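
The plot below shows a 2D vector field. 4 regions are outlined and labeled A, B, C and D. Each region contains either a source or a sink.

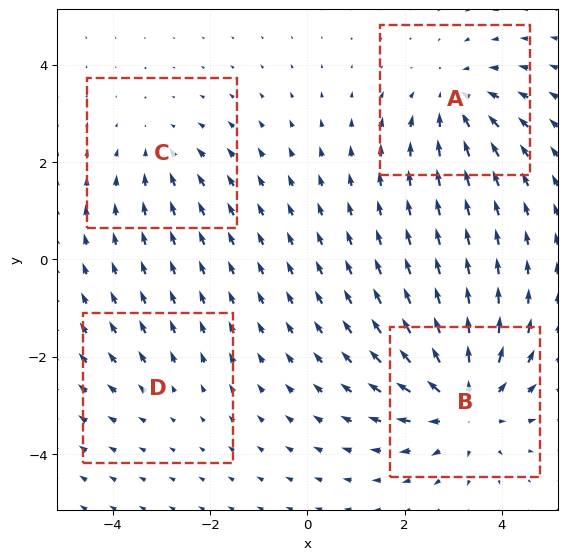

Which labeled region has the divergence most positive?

Divergence at each region's feature centre — A: about -4, B: about +6, C: about -3, D: about +2. Region B is most positive.

B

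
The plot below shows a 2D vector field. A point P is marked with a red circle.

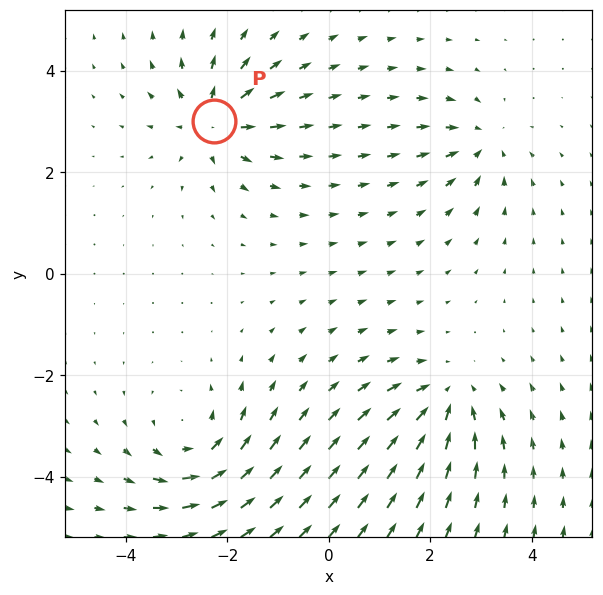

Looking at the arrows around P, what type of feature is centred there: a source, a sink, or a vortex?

At P (-2.3, 3.0) the arrows spread outward. Divergence about +5, curl ≈0 — positive divergence with near-zero curl is a source.

source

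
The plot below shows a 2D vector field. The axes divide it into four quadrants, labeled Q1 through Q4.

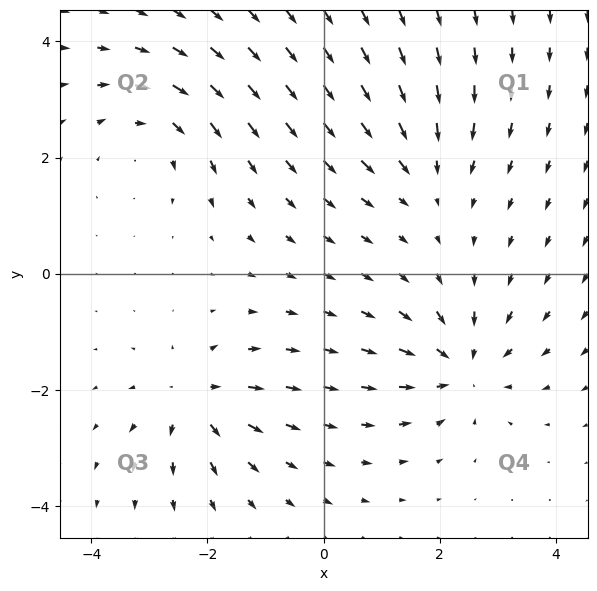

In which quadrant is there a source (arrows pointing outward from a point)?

Q3

The source sits at approximately (-2.2, -2.2), which lies in quadrant Q3. The divergence there is about +4, positive as expected for a source.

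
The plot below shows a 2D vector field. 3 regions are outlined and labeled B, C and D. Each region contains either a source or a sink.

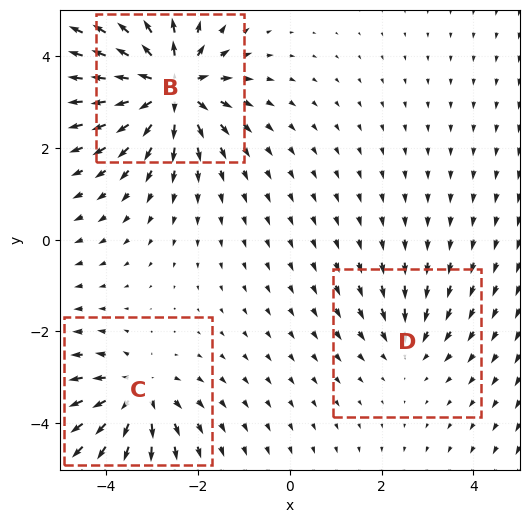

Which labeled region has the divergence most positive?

B

Divergence at each region's feature centre — B: about +7, C: about +4, D: about -3. Region B is most positive.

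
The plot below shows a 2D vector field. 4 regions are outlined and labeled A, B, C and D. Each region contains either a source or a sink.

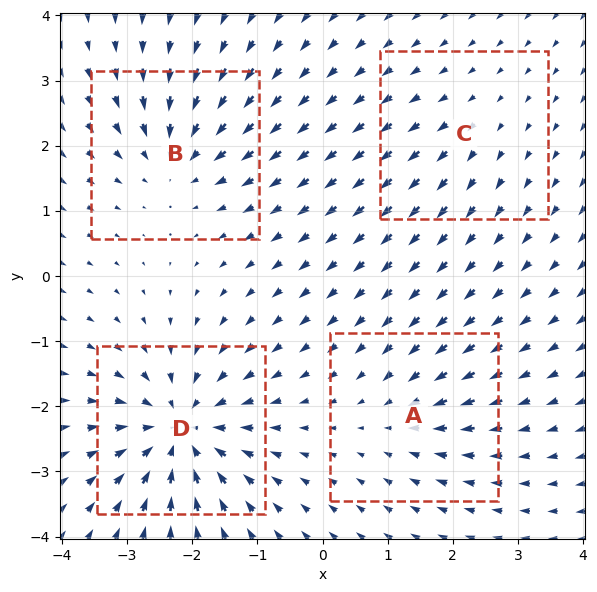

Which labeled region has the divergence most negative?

Divergence at each region's feature centre — A: about -3, B: about -5, C: about +2, D: about -8. Region D is most negative.

D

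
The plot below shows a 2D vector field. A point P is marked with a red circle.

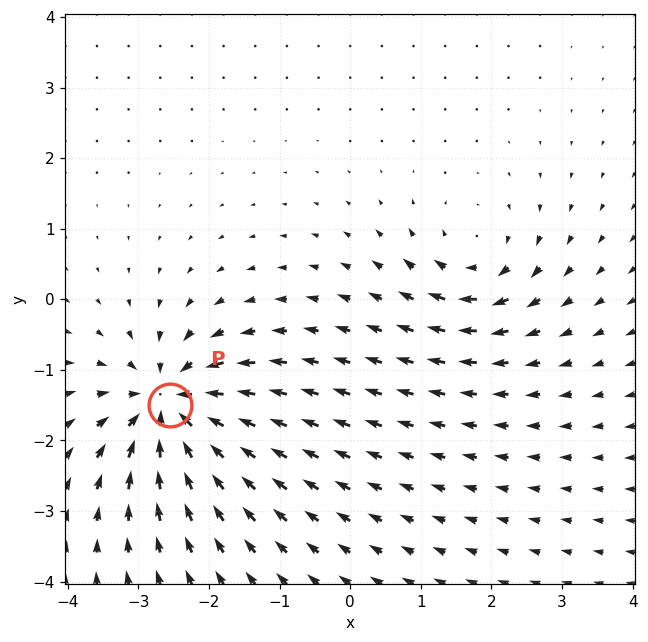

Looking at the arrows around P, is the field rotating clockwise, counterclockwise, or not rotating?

not rotating

Near P at (-2.5, -1.5) the arrows show no circulation. The curl there is ≈0.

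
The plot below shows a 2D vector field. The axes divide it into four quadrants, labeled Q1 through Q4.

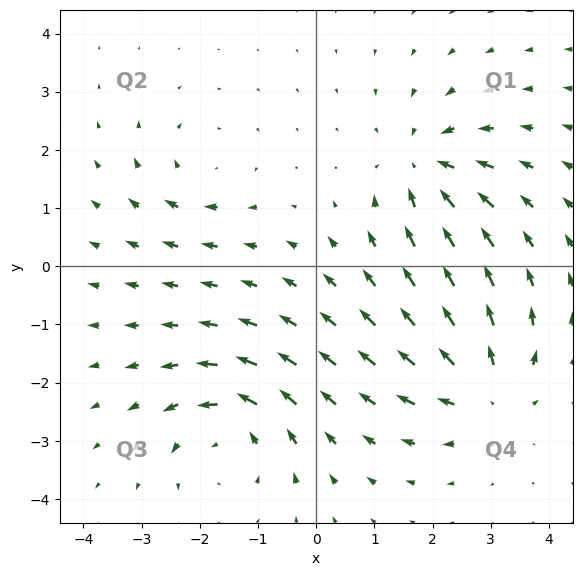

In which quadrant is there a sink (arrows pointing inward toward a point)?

Q1

The sink sits at approximately (1.9, 1.7), which lies in quadrant Q1. The divergence there is about -5, negative as expected for a sink.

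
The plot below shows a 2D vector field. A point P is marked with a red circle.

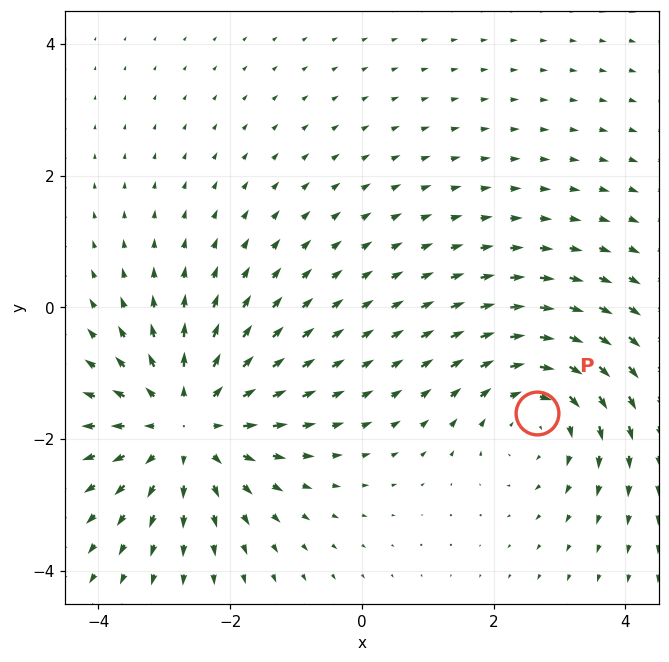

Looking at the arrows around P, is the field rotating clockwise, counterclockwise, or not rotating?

clockwise

Near P at (2.7, -1.6) the arrows circulate clockwise. The curl (z-component) there is about -3; negative curl means clockwise rotation.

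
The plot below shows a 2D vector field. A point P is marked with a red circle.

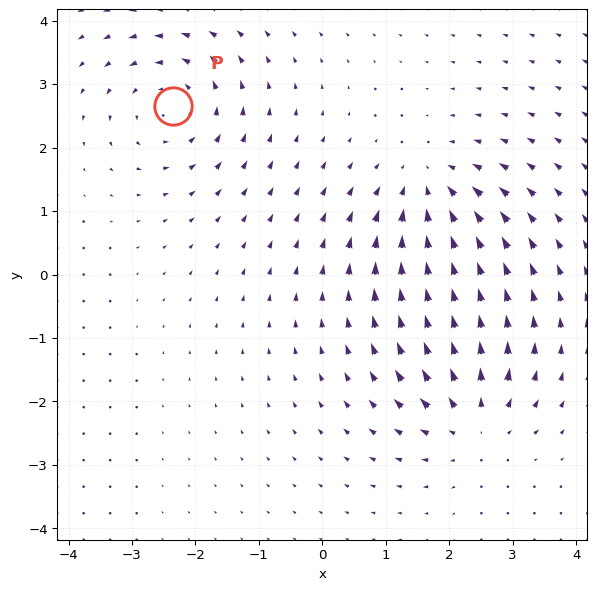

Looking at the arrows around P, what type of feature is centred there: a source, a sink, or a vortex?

vortex

At P (-2.3, 2.7) the arrows circulate counterclockwise. Divergence ≈0, curl about +5 — near-zero divergence with nonzero curl is a vortex.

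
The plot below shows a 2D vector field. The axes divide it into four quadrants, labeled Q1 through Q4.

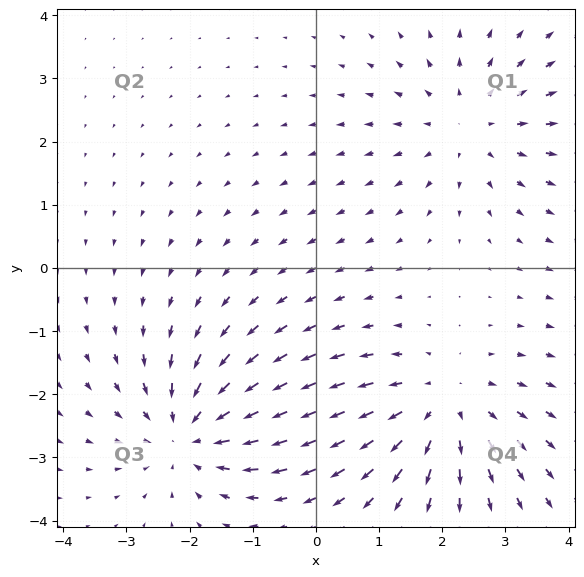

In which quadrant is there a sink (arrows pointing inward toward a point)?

Q3

The sink sits at approximately (-2.0, -2.6), which lies in quadrant Q3. The divergence there is about -4, negative as expected for a sink.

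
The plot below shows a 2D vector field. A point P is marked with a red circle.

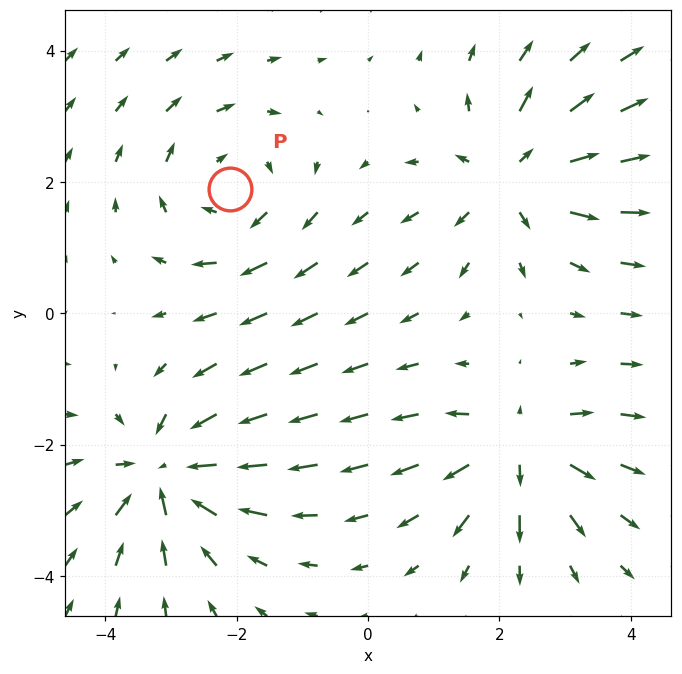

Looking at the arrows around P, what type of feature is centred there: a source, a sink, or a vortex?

At P (-2.1, 1.9) the arrows circulate clockwise. Divergence ≈0, curl about -3 — near-zero divergence with nonzero curl is a vortex.

vortex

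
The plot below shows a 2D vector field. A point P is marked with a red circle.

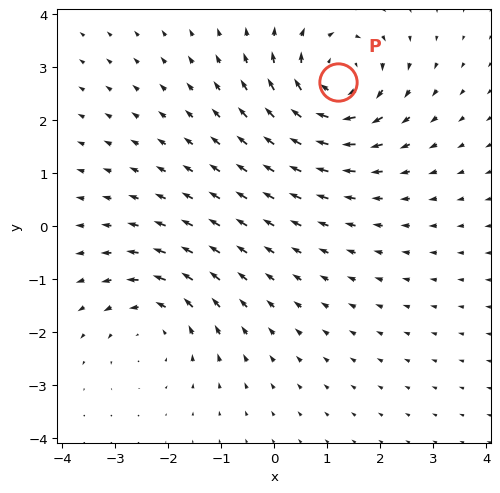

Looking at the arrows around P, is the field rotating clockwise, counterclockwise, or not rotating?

clockwise

Near P at (1.2, 2.7) the arrows circulate clockwise. The curl (z-component) there is about -5; negative curl means clockwise rotation.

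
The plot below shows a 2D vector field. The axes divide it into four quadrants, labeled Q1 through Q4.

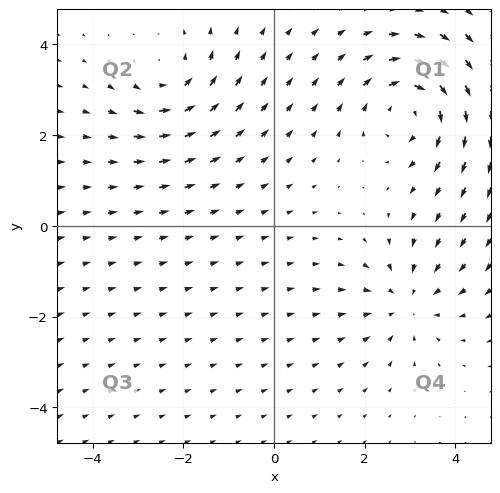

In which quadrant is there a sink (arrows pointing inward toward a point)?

Q4

The sink sits at approximately (2.9, -1.7), which lies in quadrant Q4. The divergence there is about -3, negative as expected for a sink.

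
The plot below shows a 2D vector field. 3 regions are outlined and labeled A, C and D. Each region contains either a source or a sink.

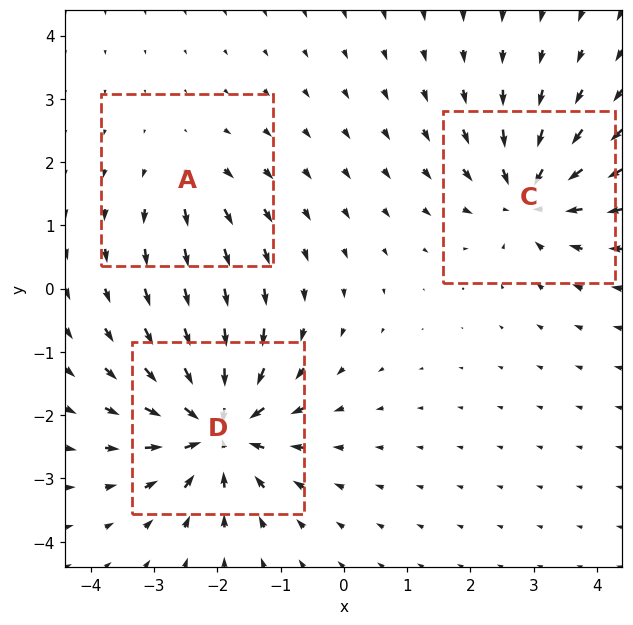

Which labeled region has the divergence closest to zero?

A

Divergence at each region's feature centre — A: about +2, C: about -4, D: about -6. Region A is closest to zero.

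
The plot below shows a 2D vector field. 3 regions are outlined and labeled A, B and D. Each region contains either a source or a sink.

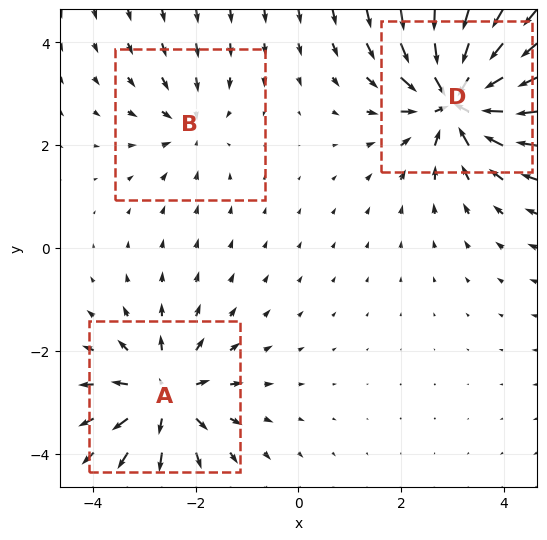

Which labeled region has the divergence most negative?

D

Divergence at each region's feature centre — A: about +4, B: about -2, D: about -6. Region D is most negative.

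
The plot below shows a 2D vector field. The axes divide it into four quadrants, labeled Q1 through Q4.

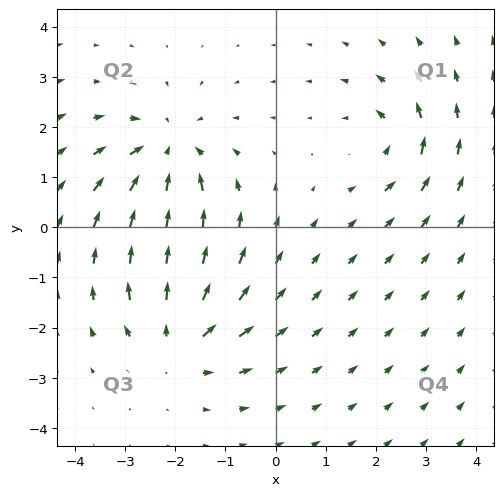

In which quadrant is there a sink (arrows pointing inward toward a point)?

The sink sits at approximately (-2.1, 1.5), which lies in quadrant Q2. The divergence there is about -4, negative as expected for a sink.

Q2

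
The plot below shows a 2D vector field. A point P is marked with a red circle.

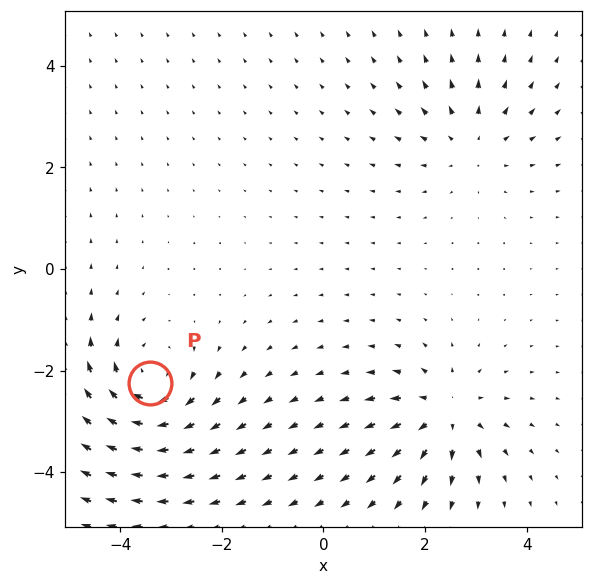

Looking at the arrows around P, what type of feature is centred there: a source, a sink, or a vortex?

At P (-3.4, -2.2) the arrows circulate clockwise. Divergence ≈0, curl about -4 — near-zero divergence with nonzero curl is a vortex.

vortex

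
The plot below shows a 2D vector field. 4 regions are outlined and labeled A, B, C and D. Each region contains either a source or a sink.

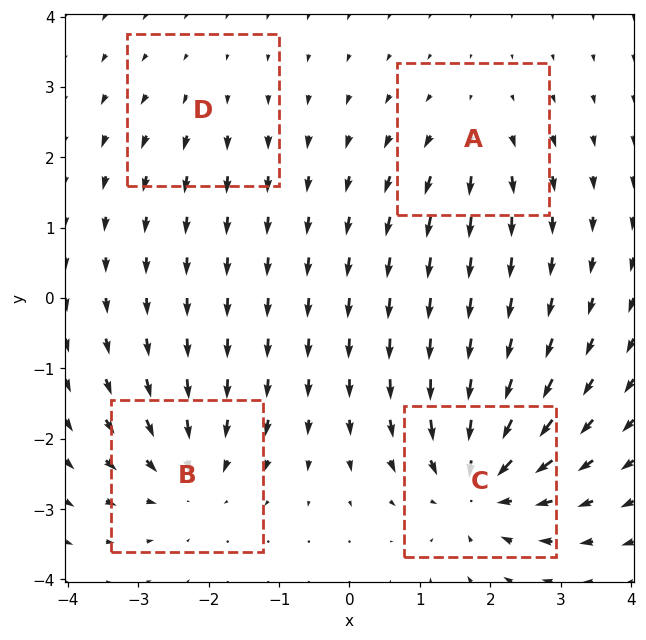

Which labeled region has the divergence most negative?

C

Divergence at each region's feature centre — A: about +3, B: about -5, C: about -7, D: about +2. Region C is most negative.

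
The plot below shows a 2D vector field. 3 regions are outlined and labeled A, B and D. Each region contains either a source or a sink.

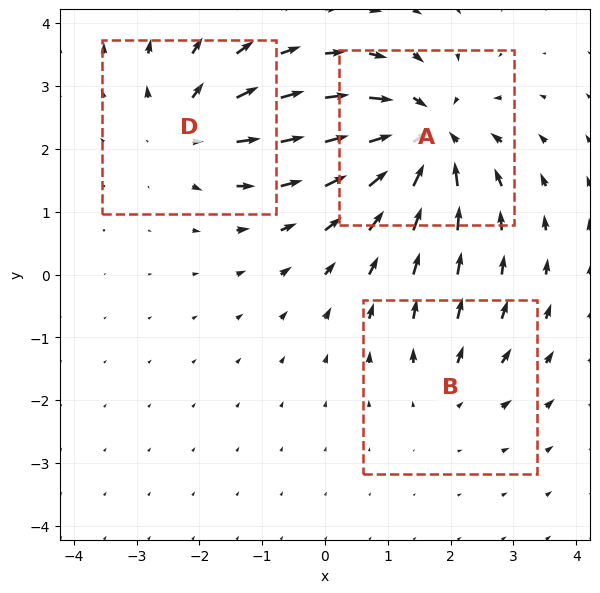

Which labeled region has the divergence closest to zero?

B

Divergence at each region's feature centre — A: about -5, B: about +2, D: about +3. Region B is closest to zero.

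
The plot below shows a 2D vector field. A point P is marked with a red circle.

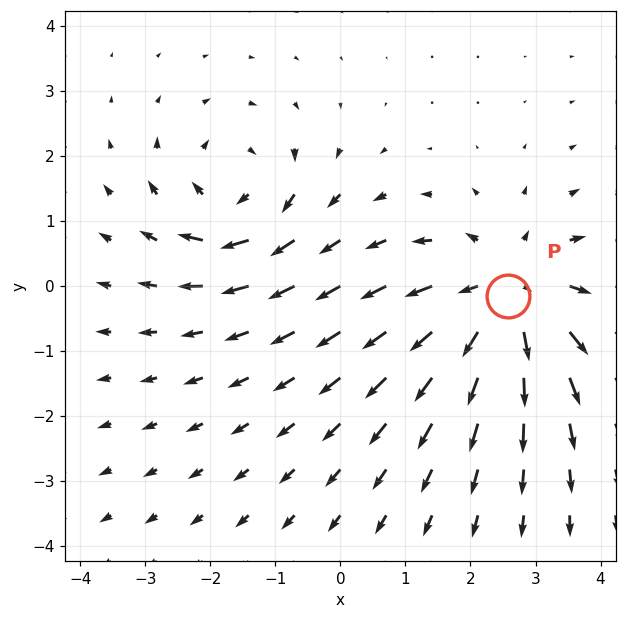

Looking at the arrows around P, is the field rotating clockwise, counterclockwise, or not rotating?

Near P at (2.6, -0.2) the arrows show no circulation. The curl there is ≈0.

not rotating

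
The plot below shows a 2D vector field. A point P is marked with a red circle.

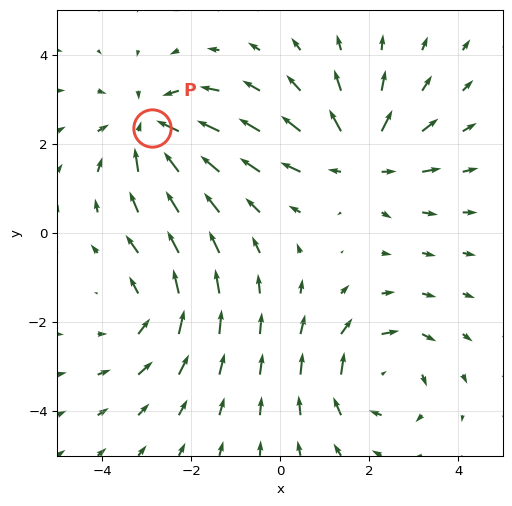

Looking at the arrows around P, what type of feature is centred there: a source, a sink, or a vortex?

sink

At P (-2.9, 2.4) the arrows converge inward. Divergence about -4, curl ≈0 — negative divergence with near-zero curl is a sink.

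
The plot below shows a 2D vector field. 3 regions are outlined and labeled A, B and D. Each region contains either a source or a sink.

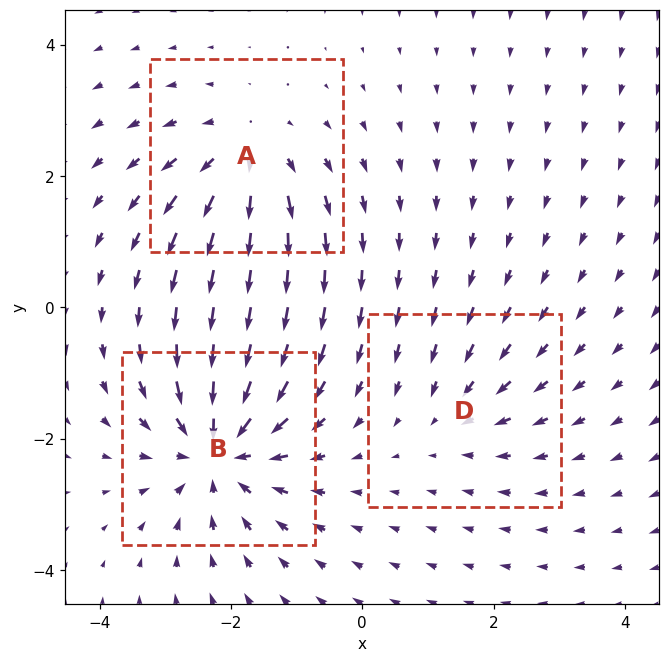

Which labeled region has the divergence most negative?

B

Divergence at each region's feature centre — A: about +3, B: about -5, D: about -2. Region B is most negative.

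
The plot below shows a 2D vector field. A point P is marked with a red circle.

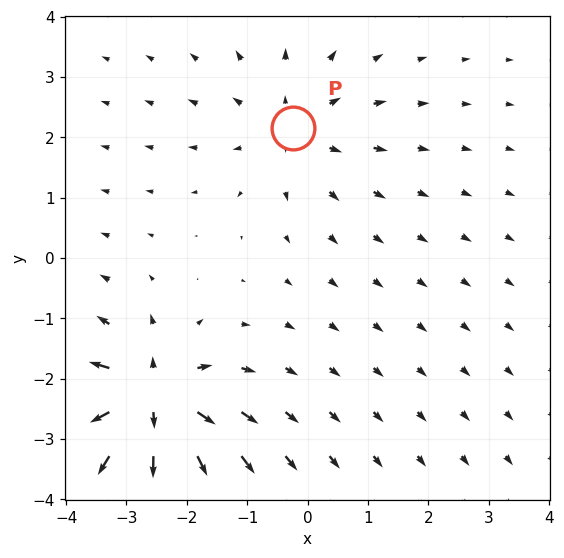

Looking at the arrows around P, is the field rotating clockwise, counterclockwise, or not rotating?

Near P at (-0.2, 2.1) the arrows show no circulation. The curl there is ≈0.

not rotating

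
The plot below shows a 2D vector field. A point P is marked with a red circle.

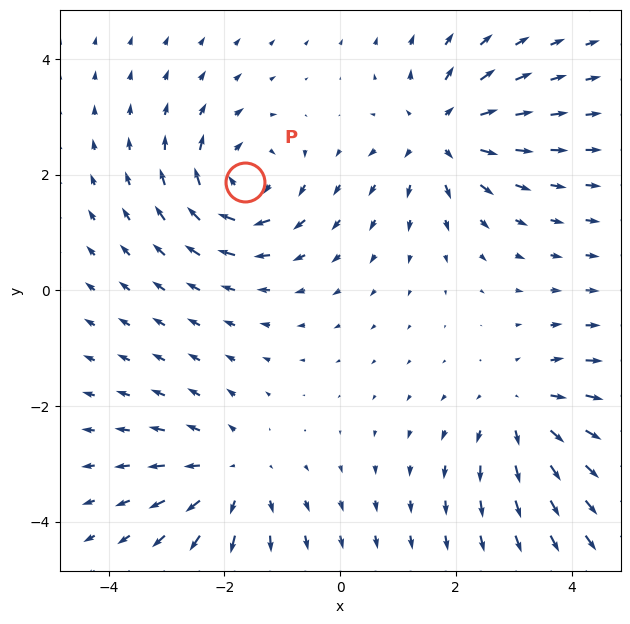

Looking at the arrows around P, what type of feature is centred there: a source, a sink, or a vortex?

At P (-1.7, 1.9) the arrows circulate clockwise. Divergence ≈0, curl about -6 — near-zero divergence with nonzero curl is a vortex.

vortex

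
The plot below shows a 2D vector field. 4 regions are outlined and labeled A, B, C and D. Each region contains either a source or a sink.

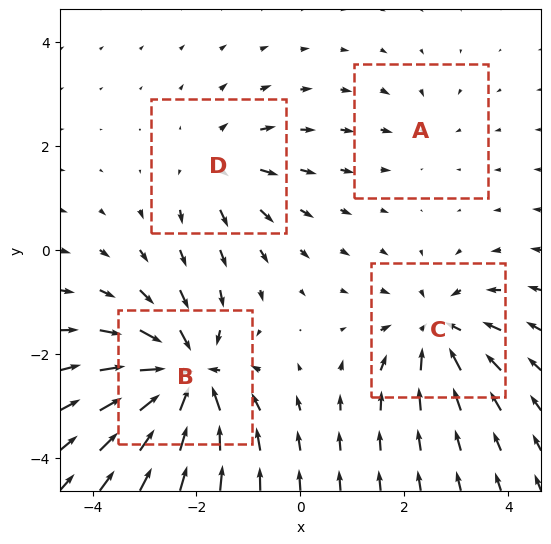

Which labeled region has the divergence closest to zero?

Divergence at each region's feature centre — A: about -2, B: about -8, C: about -5, D: about +4. Region A is closest to zero.

A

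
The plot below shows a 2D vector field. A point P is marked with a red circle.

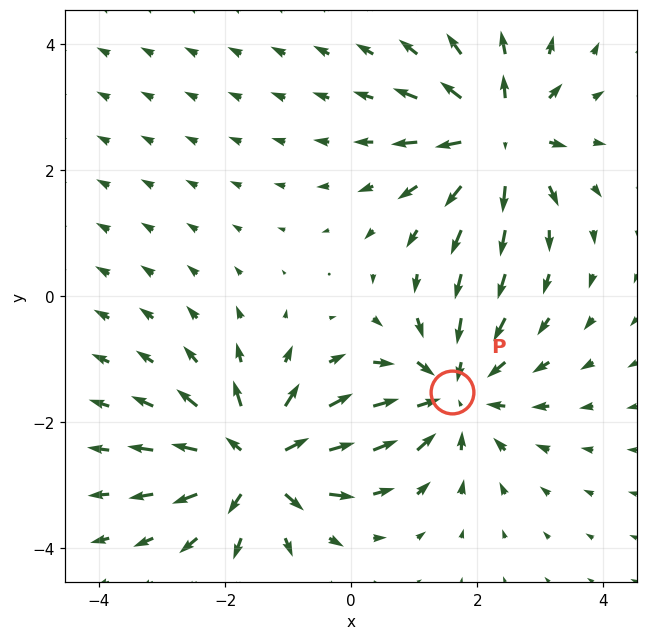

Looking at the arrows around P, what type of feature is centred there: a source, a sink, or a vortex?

At P (1.6, -1.5) the arrows converge inward. Divergence about -3, curl ≈0 — negative divergence with near-zero curl is a sink.

sink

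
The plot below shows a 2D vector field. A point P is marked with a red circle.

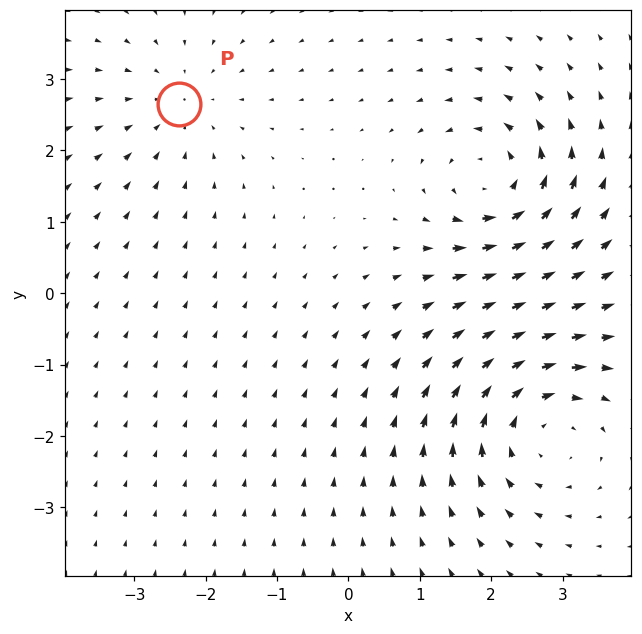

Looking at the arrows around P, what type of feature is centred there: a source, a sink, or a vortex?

At P (-2.4, 2.6) the arrows converge inward. Divergence about -2, curl ≈0 — negative divergence with near-zero curl is a sink.

sink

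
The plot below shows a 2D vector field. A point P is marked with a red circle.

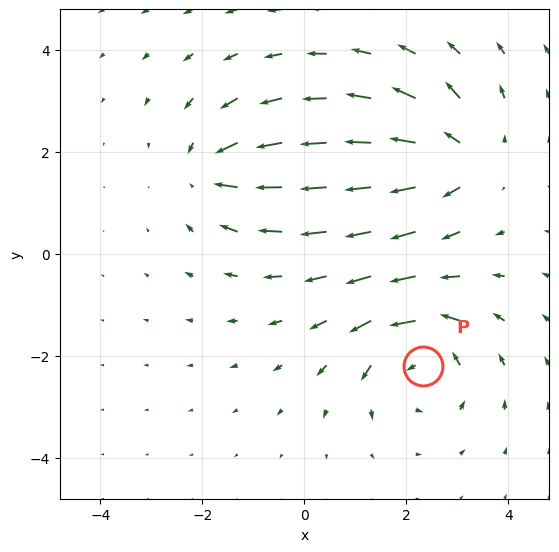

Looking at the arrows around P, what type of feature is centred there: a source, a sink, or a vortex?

vortex

At P (2.3, -2.2) the arrows circulate counterclockwise. Divergence ≈0, curl about +5 — near-zero divergence with nonzero curl is a vortex.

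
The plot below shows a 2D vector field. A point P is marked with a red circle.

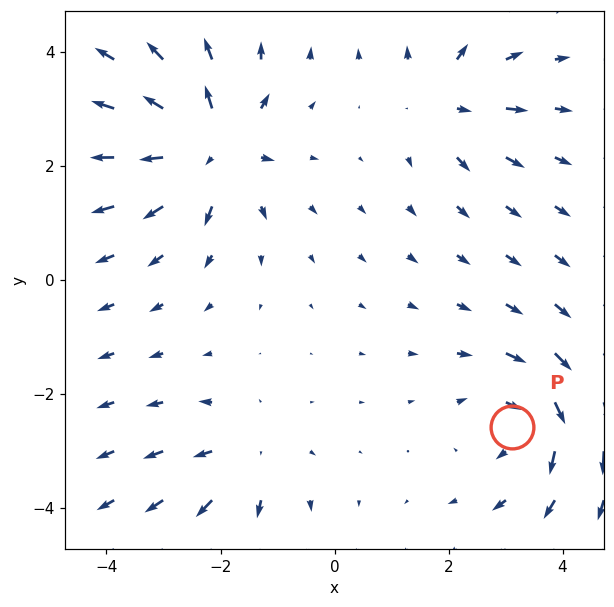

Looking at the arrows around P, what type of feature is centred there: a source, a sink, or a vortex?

vortex

At P (3.1, -2.6) the arrows circulate clockwise. Divergence ≈0, curl about -4 — near-zero divergence with nonzero curl is a vortex.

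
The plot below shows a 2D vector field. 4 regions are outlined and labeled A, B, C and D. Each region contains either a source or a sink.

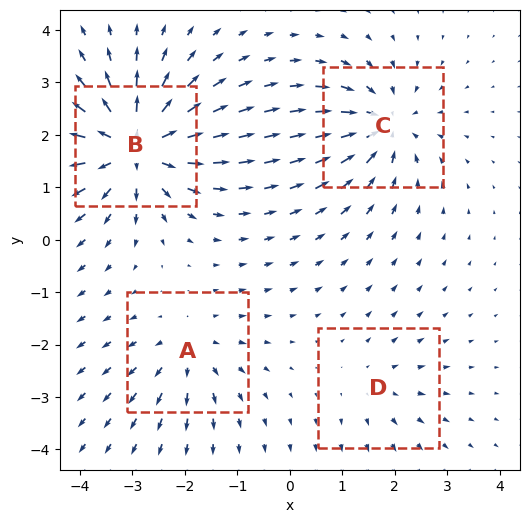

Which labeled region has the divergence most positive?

B

Divergence at each region's feature centre — A: about +4, B: about +8, C: about -5, D: about +2. Region B is most positive.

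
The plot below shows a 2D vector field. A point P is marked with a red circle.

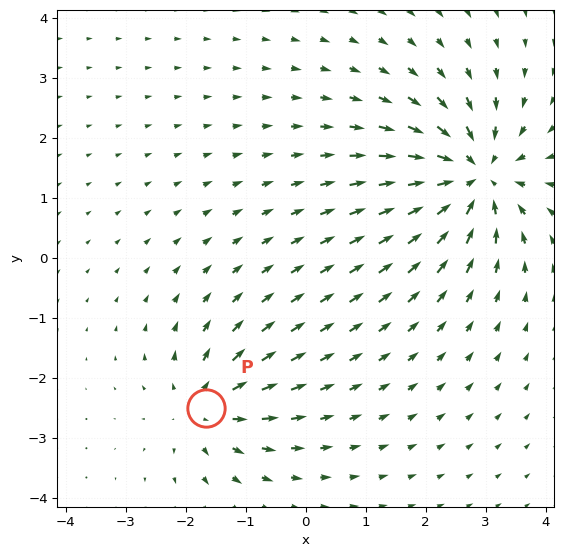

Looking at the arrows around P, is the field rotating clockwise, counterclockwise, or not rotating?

not rotating

Near P at (-1.7, -2.5) the arrows show no circulation. The curl there is ≈0.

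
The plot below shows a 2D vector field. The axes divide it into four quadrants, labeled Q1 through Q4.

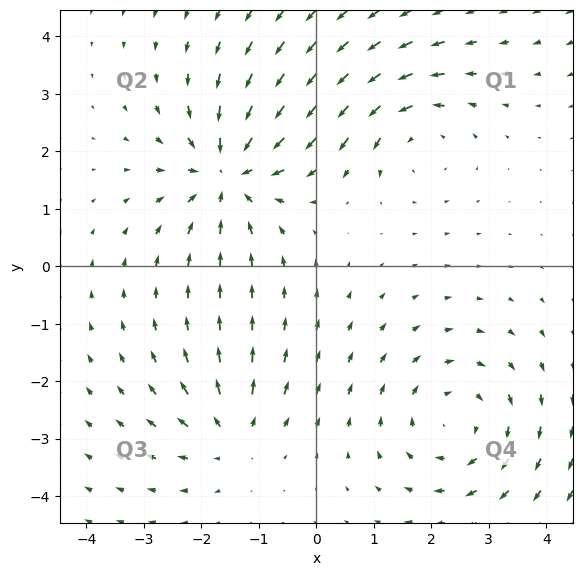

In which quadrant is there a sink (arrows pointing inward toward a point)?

The sink sits at approximately (-1.5, 1.6), which lies in quadrant Q2. The divergence there is about -6, negative as expected for a sink.

Q2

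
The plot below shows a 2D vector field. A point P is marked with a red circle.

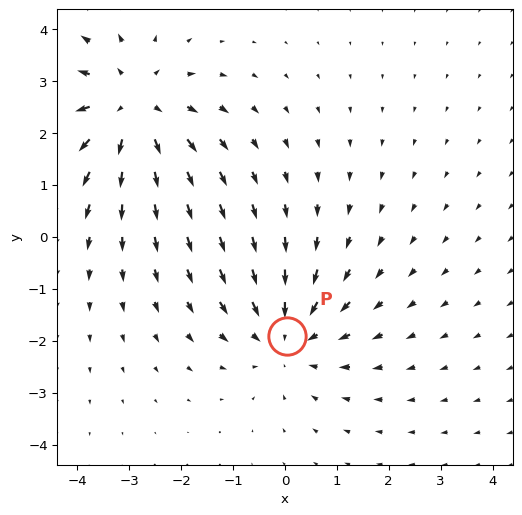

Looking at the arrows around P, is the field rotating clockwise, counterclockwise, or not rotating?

Near P at (0.0, -1.9) the arrows show no circulation. The curl there is ≈0.

not rotating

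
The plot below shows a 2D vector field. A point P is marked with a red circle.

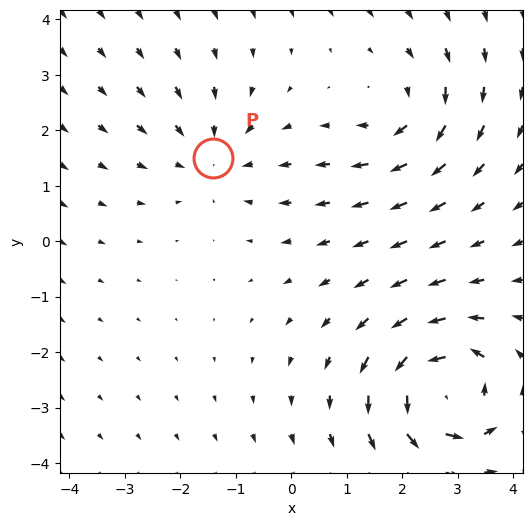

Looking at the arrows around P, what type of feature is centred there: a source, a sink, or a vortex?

sink

At P (-1.4, 1.5) the arrows converge inward. Divergence about -3, curl ≈0 — negative divergence with near-zero curl is a sink.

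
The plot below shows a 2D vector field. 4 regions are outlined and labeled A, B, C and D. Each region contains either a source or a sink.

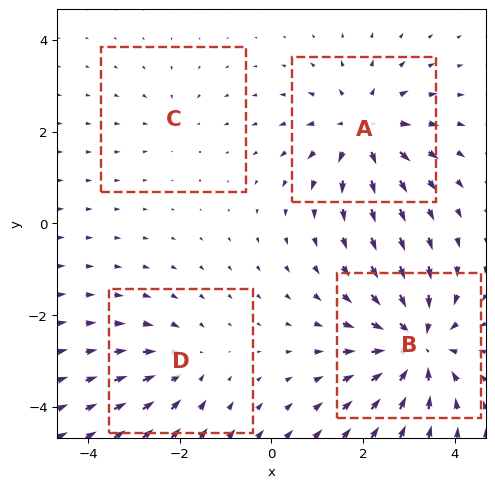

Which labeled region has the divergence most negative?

Divergence at each region's feature centre — A: about +5, B: about -7, C: about -2, D: about -3. Region B is most negative.

B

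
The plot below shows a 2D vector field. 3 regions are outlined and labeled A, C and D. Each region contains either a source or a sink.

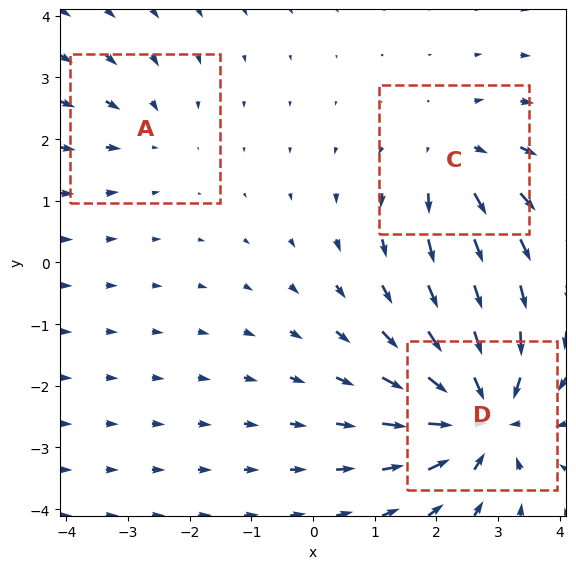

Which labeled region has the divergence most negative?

Divergence at each region's feature centre — A: about -2, C: about +3, D: about -5. Region D is most negative.

D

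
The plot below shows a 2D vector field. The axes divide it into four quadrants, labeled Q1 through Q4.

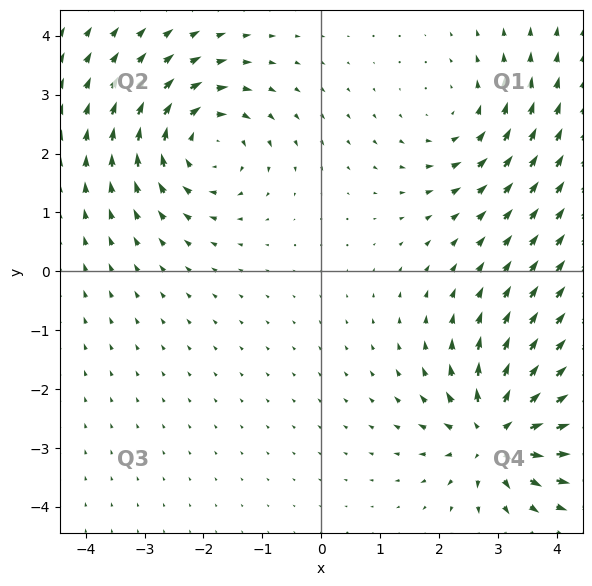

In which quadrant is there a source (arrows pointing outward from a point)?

The source sits at approximately (3.0, -2.8), which lies in quadrant Q4. The divergence there is about +5, positive as expected for a source.

Q4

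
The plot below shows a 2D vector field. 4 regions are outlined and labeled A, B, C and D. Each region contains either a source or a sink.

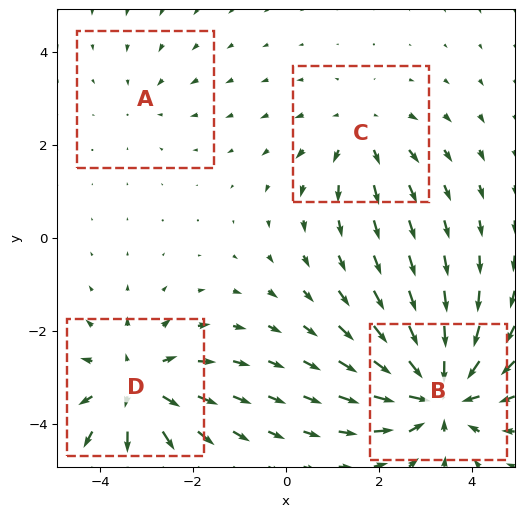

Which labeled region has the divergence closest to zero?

A

Divergence at each region's feature centre — A: about -2, B: about -6, C: about +3, D: about +5. Region A is closest to zero.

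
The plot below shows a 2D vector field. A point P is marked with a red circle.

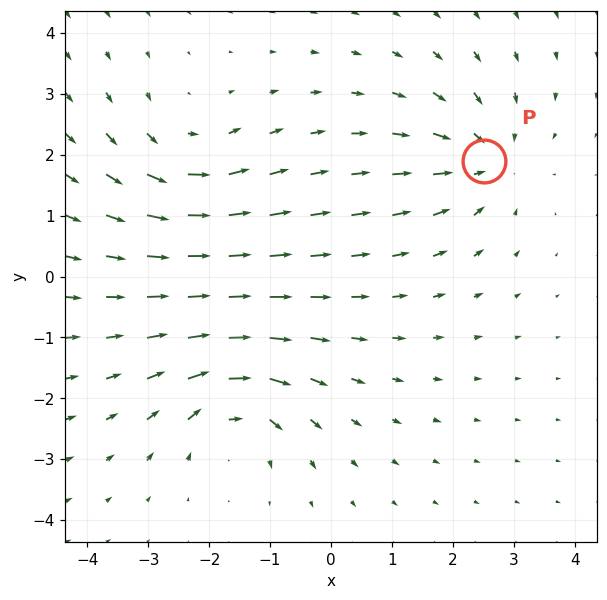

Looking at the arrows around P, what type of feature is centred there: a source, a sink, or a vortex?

sink

At P (2.5, 1.9) the arrows converge inward. Divergence about -3, curl ≈0 — negative divergence with near-zero curl is a sink.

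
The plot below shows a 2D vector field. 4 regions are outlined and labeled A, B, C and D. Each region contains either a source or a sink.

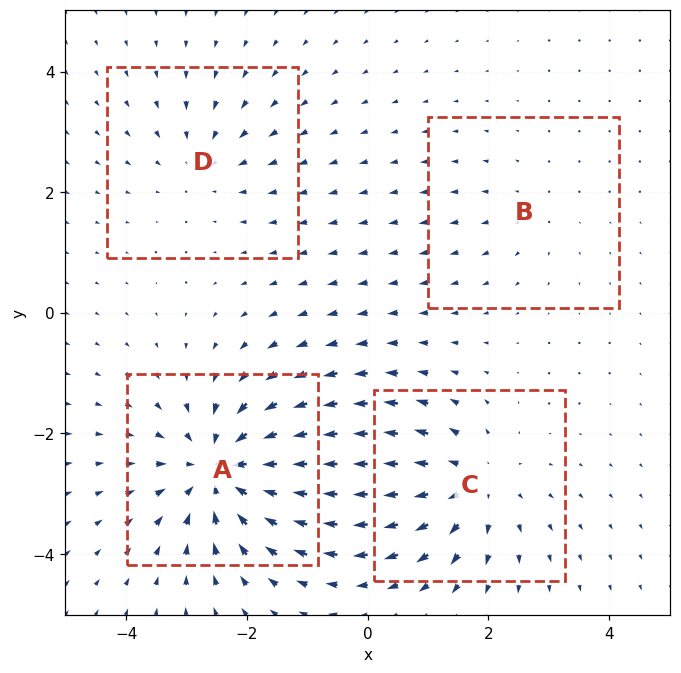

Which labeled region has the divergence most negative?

A

Divergence at each region's feature centre — A: about -7, B: about +2, C: about +5, D: about -3. Region A is most negative.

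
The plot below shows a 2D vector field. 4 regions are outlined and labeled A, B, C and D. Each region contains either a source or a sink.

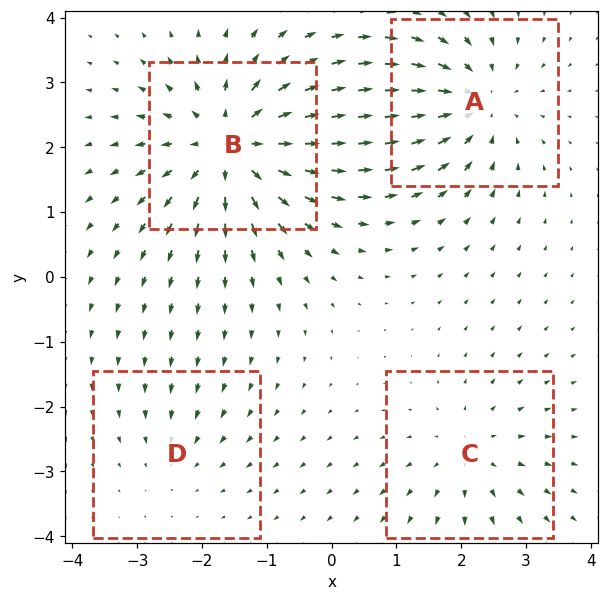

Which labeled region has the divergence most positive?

B

Divergence at each region's feature centre — A: about -5, B: about +7, C: about +3, D: about -2. Region B is most positive.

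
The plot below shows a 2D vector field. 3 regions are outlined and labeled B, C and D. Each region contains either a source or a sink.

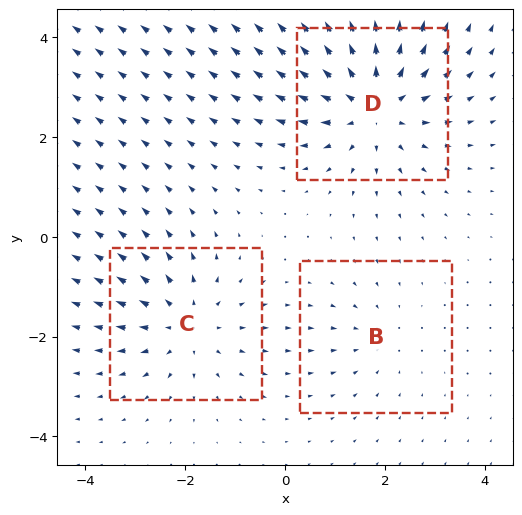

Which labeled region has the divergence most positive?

D

Divergence at each region's feature centre — B: about -2, C: about +3, D: about +4. Region D is most positive.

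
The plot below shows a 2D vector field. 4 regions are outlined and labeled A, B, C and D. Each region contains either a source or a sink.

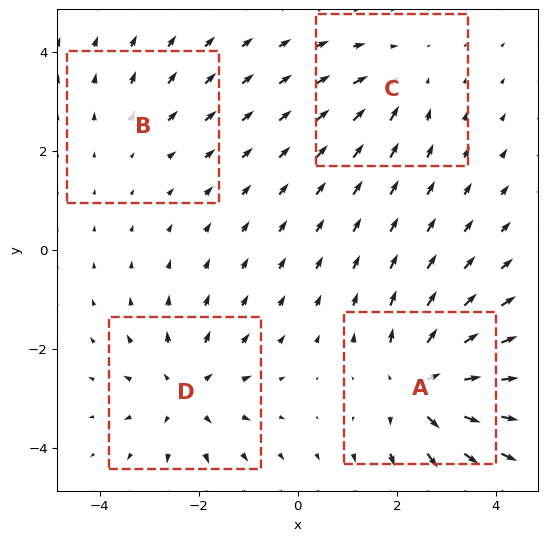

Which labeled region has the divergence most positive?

Divergence at each region's feature centre — A: about +6, B: about +2, C: about -3, D: about +5. Region A is most positive.

A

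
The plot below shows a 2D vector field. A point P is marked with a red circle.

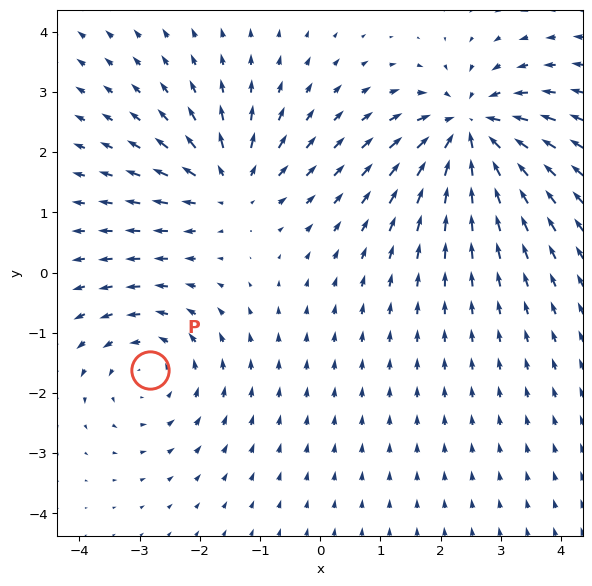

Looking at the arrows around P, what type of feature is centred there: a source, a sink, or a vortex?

vortex

At P (-2.8, -1.6) the arrows circulate counterclockwise. Divergence ≈0, curl about +3 — near-zero divergence with nonzero curl is a vortex.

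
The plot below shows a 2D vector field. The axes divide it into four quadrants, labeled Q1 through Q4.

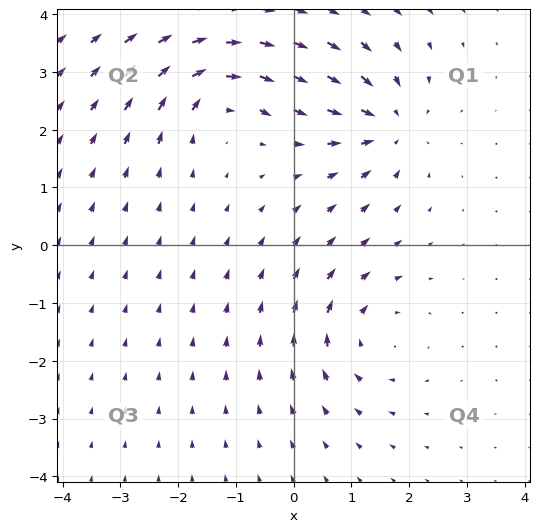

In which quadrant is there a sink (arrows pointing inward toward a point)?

The sink sits at approximately (1.6, 2.1), which lies in quadrant Q1. The divergence there is about -5, negative as expected for a sink.

Q1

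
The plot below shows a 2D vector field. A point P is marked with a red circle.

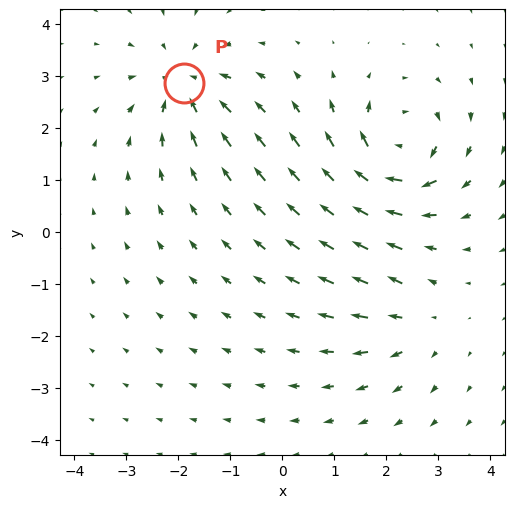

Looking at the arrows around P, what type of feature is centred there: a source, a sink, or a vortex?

At P (-1.9, 2.9) the arrows converge inward. Divergence about -4, curl ≈0 — negative divergence with near-zero curl is a sink.

sink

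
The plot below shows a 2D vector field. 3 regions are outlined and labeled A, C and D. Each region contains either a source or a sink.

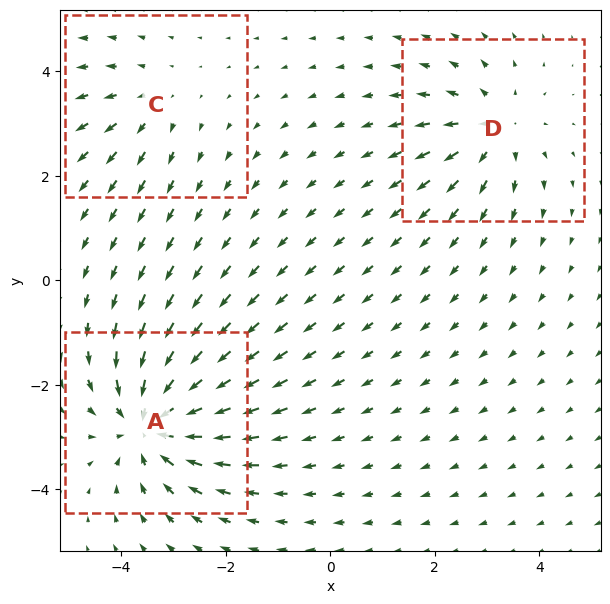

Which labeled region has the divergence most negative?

Divergence at each region's feature centre — A: about -5, C: about +2, D: about +3. Region A is most negative.

A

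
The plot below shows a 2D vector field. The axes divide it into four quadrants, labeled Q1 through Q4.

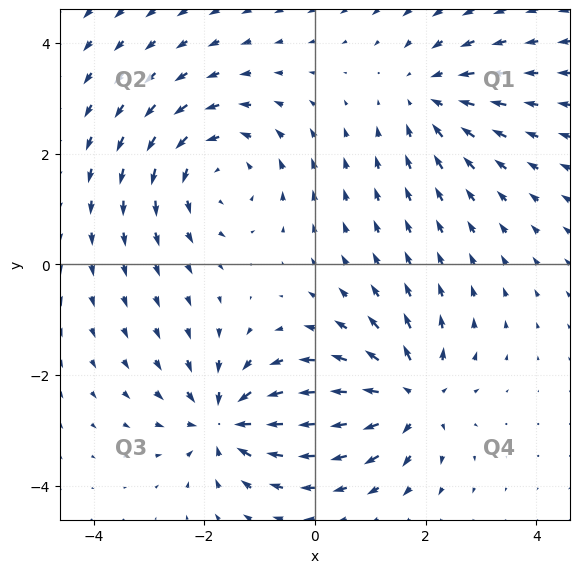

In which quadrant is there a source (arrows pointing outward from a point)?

The source sits at approximately (1.7, -2.4), which lies in quadrant Q4. The divergence there is about +6, positive as expected for a source.

Q4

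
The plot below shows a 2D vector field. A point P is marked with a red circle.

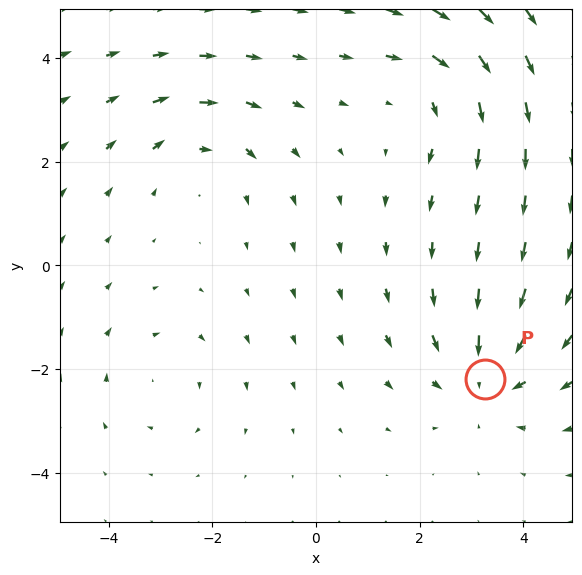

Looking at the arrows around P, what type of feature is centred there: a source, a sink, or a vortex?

At P (3.3, -2.2) the arrows converge inward. Divergence about -4, curl ≈0 — negative divergence with near-zero curl is a sink.

sink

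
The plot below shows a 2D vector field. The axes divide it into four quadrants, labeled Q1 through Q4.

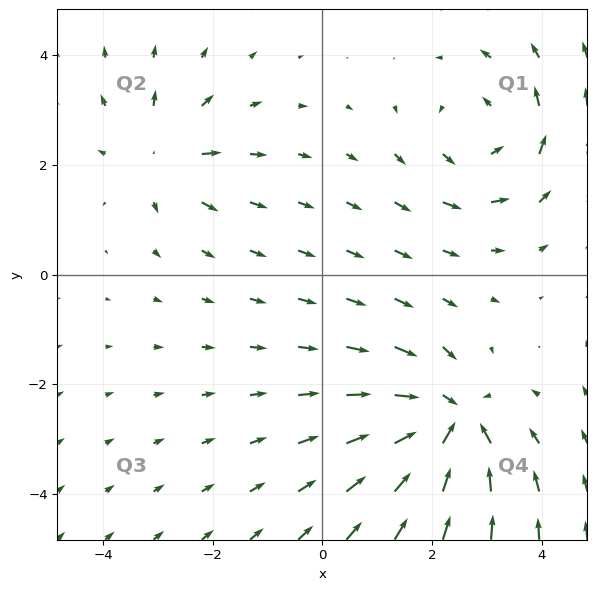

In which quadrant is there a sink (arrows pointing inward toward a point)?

Q4

The sink sits at approximately (2.3, -2.7), which lies in quadrant Q4. The divergence there is about -5, negative as expected for a sink.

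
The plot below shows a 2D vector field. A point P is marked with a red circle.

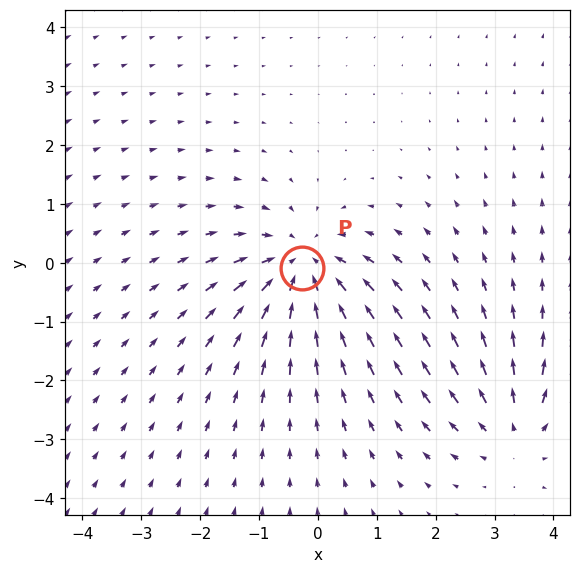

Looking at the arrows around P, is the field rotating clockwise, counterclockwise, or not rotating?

not rotating

Near P at (-0.3, -0.1) the arrows show no circulation. The curl there is ≈0.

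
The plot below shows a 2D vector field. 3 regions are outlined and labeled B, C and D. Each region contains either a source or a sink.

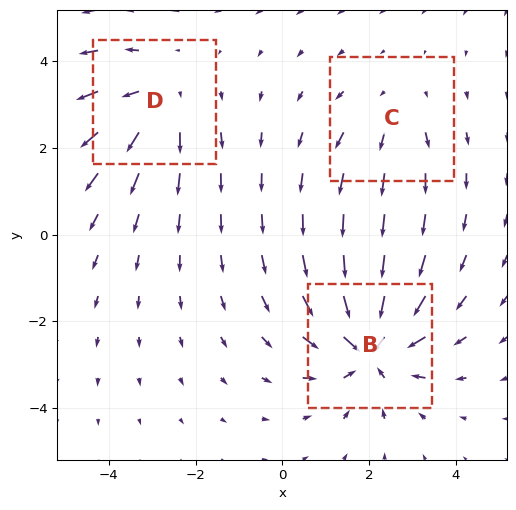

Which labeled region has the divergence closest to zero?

Divergence at each region's feature centre — B: about -4, C: about +2, D: about +3. Region C is closest to zero.

C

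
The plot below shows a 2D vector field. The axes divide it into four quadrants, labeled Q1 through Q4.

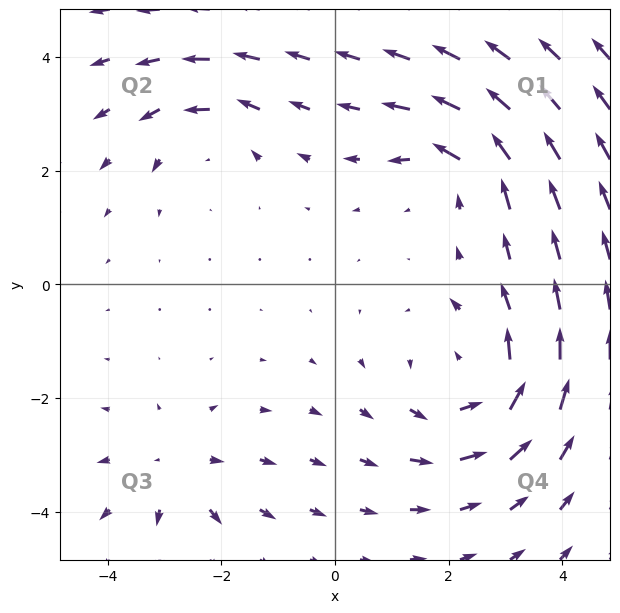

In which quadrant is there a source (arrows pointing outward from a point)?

The source sits at approximately (-2.8, -3.3), which lies in quadrant Q3. The divergence there is about +3, positive as expected for a source.

Q3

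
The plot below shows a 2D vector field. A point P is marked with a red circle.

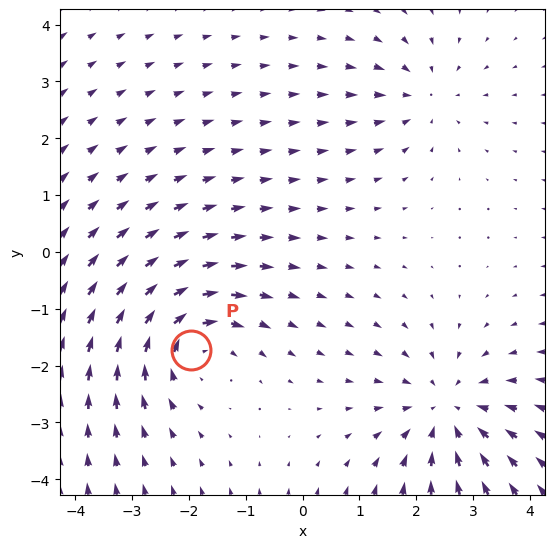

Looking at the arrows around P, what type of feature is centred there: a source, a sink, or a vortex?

At P (-2.0, -1.7) the arrows circulate clockwise. Divergence ≈0, curl about -5 — near-zero divergence with nonzero curl is a vortex.

vortex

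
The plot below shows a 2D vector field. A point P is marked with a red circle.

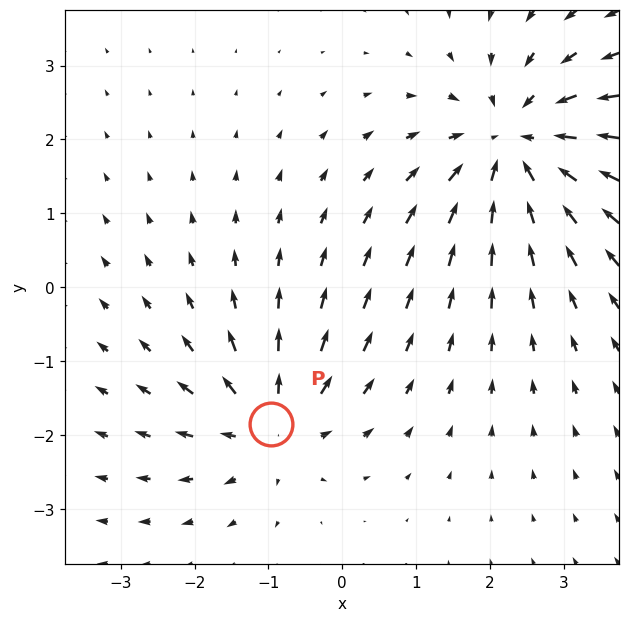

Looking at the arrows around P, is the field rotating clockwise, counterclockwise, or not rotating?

Near P at (-1.0, -1.8) the arrows show no circulation. The curl there is ≈0.

not rotating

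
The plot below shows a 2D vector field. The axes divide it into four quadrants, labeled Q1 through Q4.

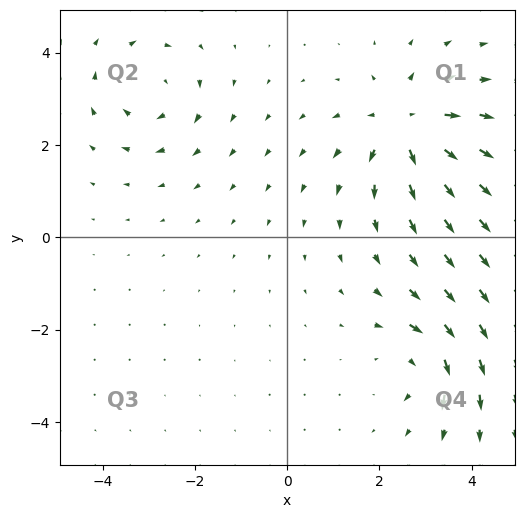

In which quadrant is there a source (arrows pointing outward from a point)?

Q1

The source sits at approximately (2.6, 2.4), which lies in quadrant Q1. The divergence there is about +5, positive as expected for a source.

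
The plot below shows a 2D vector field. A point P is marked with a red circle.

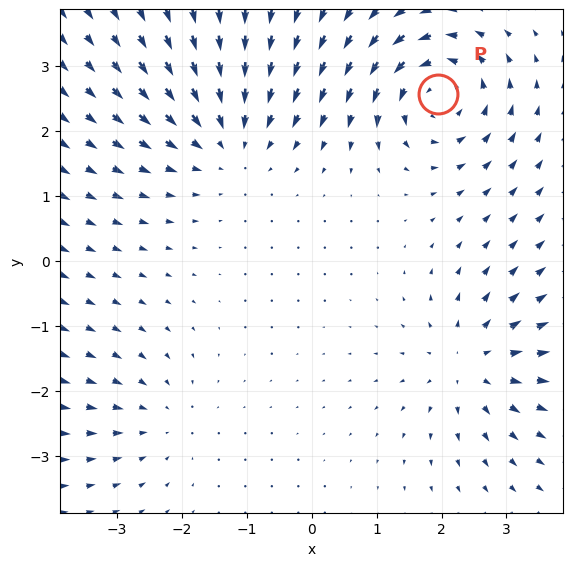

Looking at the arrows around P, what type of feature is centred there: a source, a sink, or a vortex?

At P (1.9, 2.6) the arrows circulate counterclockwise. Divergence ≈0, curl about +6 — near-zero divergence with nonzero curl is a vortex.

vortex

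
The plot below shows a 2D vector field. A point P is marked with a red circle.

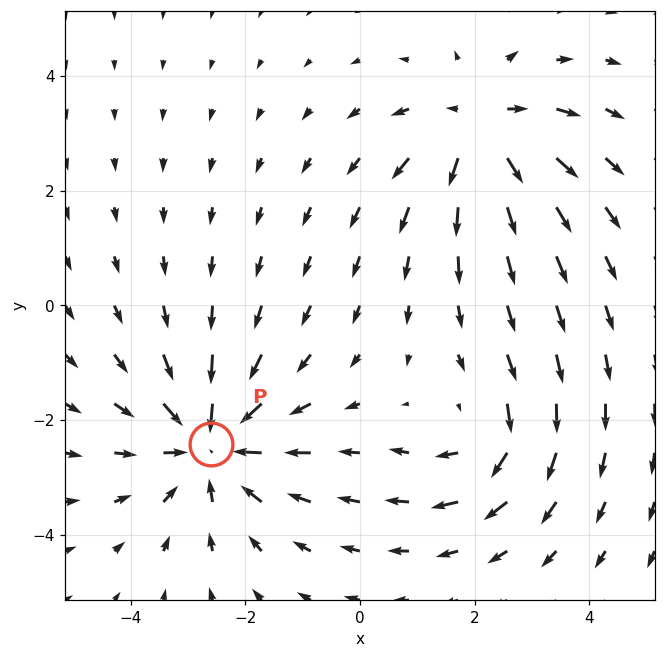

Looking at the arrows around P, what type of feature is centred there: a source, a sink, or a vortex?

At P (-2.6, -2.4) the arrows converge inward. Divergence about -4, curl ≈0 — negative divergence with near-zero curl is a sink.

sink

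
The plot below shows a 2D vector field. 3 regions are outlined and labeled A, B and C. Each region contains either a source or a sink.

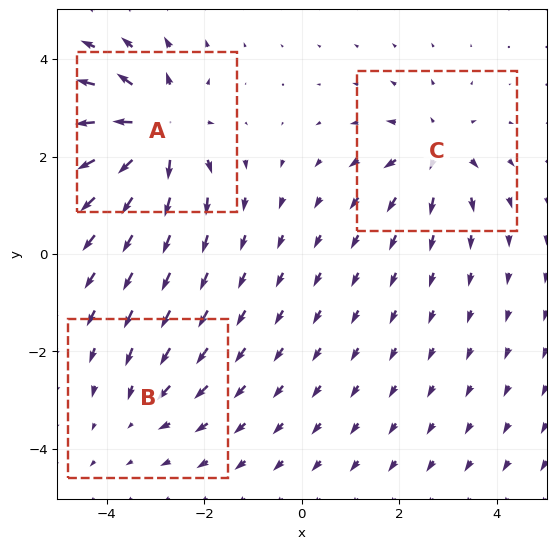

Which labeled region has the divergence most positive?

Divergence at each region's feature centre — A: about +6, B: about -2, C: about +4. Region A is most positive.

A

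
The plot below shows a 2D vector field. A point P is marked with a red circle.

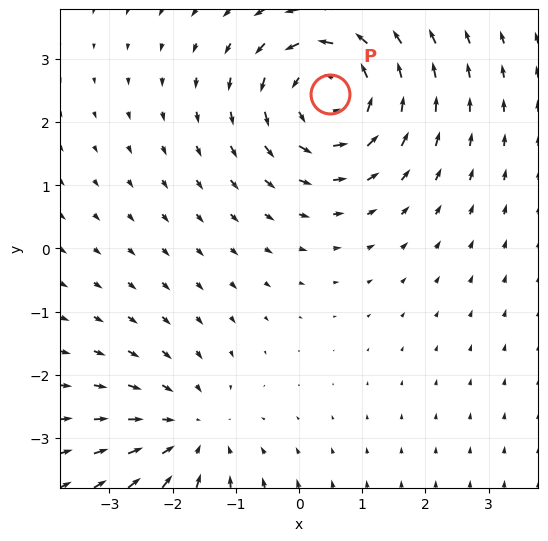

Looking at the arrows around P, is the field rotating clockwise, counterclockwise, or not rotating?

Near P at (0.5, 2.4) the arrows circulate counterclockwise. The curl (z-component) there is about +4; positive curl means counterclockwise rotation.

counterclockwise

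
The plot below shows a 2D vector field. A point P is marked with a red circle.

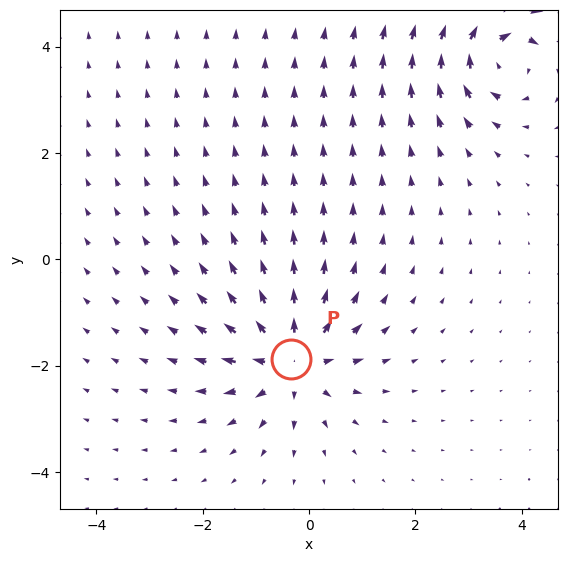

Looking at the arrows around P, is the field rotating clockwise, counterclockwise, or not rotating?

not rotating

Near P at (-0.3, -1.9) the arrows show no circulation. The curl there is ≈0.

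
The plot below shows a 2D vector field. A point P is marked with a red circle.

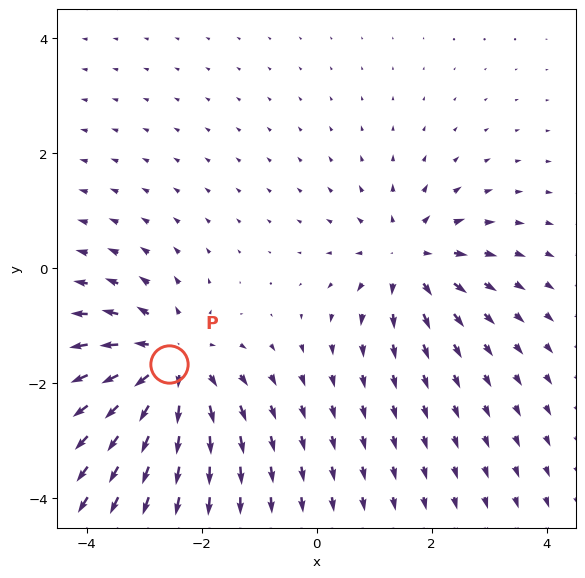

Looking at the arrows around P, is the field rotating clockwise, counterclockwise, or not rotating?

not rotating

Near P at (-2.6, -1.7) the arrows show no circulation. The curl there is ≈0.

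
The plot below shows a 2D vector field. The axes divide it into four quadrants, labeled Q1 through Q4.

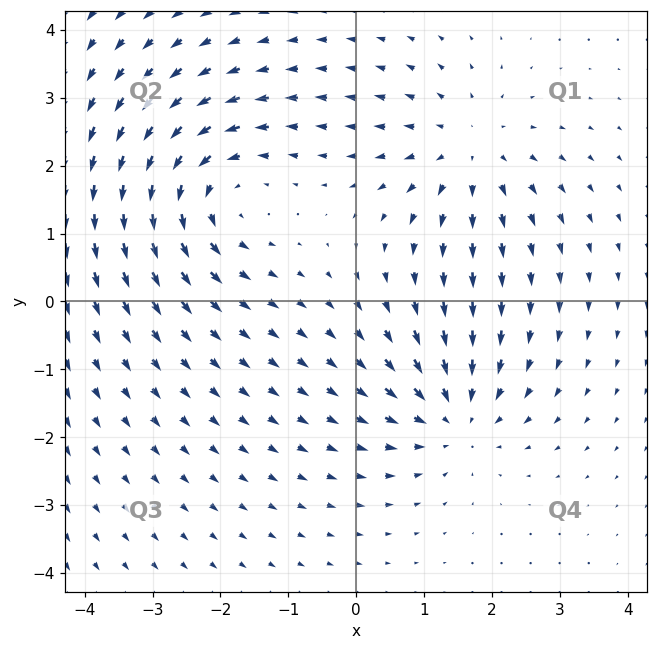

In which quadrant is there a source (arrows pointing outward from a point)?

Q1

The source sits at approximately (1.7, 2.2), which lies in quadrant Q1. The divergence there is about +3, positive as expected for a source.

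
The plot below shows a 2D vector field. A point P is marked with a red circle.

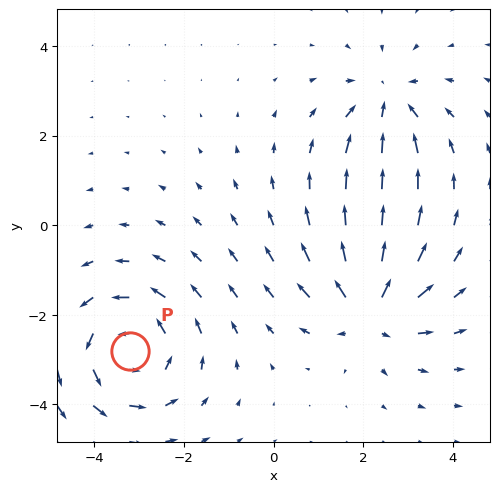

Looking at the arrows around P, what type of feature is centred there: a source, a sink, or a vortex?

At P (-3.2, -2.8) the arrows circulate counterclockwise. Divergence ≈0, curl about +4 — near-zero divergence with nonzero curl is a vortex.

vortex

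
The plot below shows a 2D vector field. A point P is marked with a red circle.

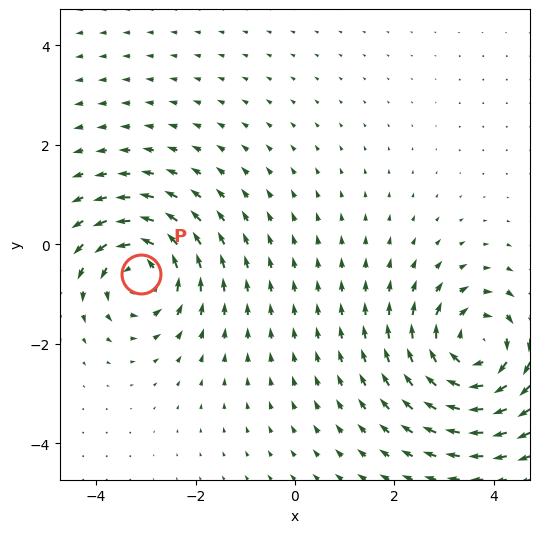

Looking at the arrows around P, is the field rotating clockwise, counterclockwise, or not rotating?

counterclockwise

Near P at (-3.1, -0.6) the arrows circulate counterclockwise. The curl (z-component) there is about +4; positive curl means counterclockwise rotation.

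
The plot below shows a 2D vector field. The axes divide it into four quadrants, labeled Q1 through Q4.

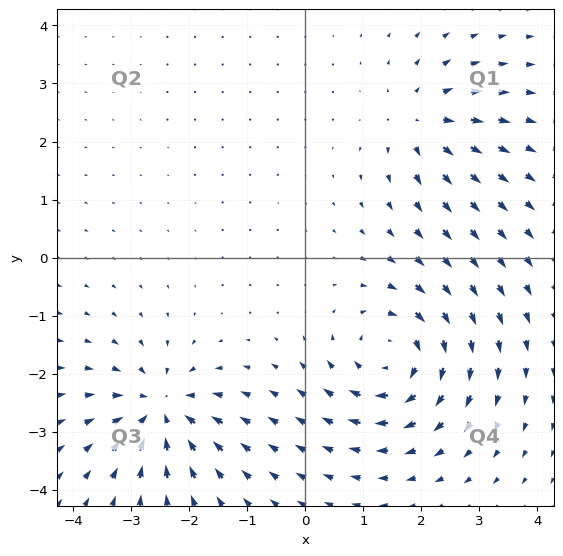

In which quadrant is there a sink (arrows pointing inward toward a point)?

The sink sits at approximately (-2.5, -2.6), which lies in quadrant Q3. The divergence there is about -5, negative as expected for a sink.

Q3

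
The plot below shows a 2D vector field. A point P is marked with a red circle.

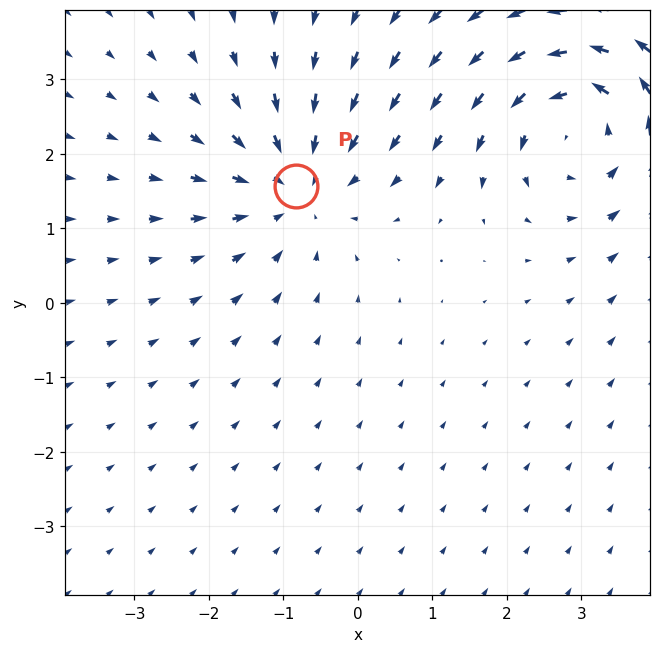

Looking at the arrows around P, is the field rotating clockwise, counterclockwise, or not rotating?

Near P at (-0.8, 1.6) the arrows show no circulation. The curl there is ≈0.

not rotating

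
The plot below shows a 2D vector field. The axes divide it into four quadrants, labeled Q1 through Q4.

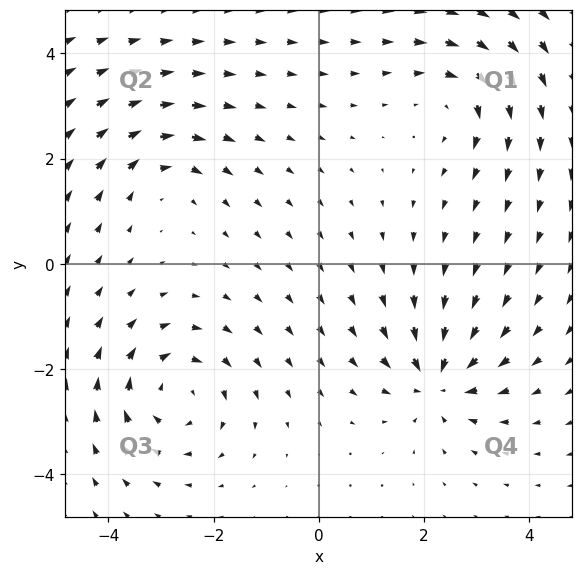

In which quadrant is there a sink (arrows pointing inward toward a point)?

Q4

The sink sits at approximately (2.3, -2.2), which lies in quadrant Q4. The divergence there is about -6, negative as expected for a sink.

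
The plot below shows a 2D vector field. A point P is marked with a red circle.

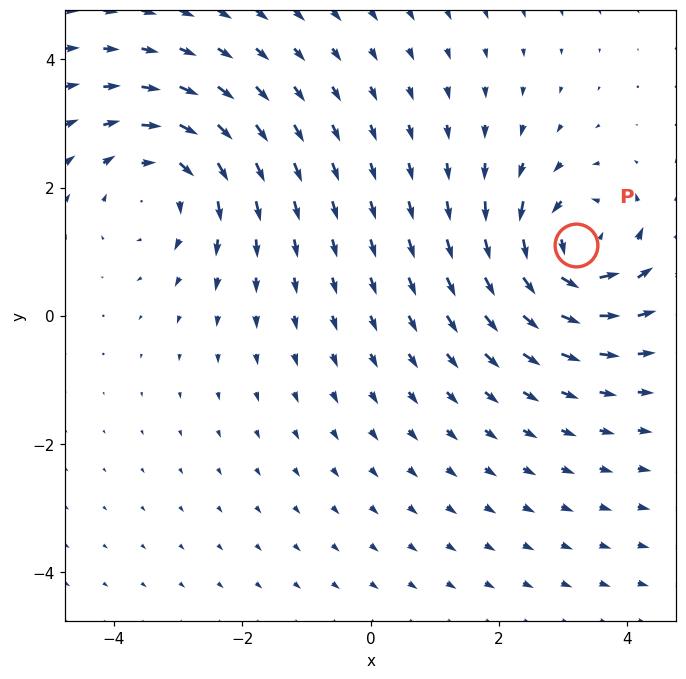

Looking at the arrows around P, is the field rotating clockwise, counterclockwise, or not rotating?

counterclockwise

Near P at (3.2, 1.1) the arrows circulate counterclockwise. The curl (z-component) there is about +5; positive curl means counterclockwise rotation.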